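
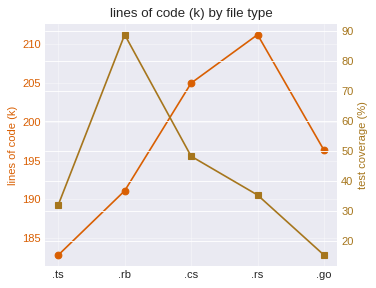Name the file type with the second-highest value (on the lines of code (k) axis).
.cs

Top 3 (on the lines of code (k) axis): .rs ≈ 210, .cs ≈ 205, .go ≈ 195.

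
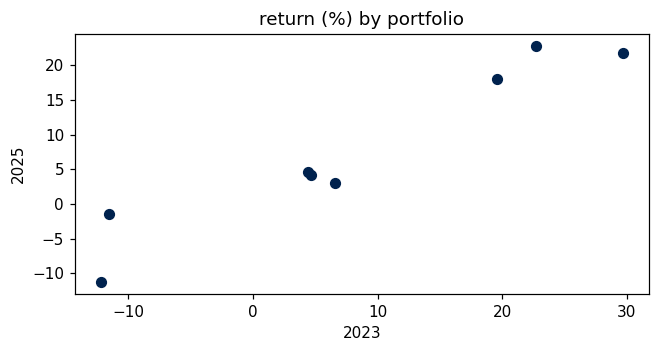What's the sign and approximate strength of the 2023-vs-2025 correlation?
positive, strong

Points are positively correlated; strong (|r| ≈ 1.0).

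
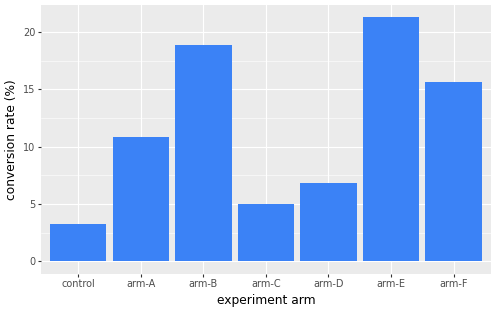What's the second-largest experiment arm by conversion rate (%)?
Top 3: arm-E ≈ 22, arm-B ≈ 18, arm-F ≈ 16.

arm-B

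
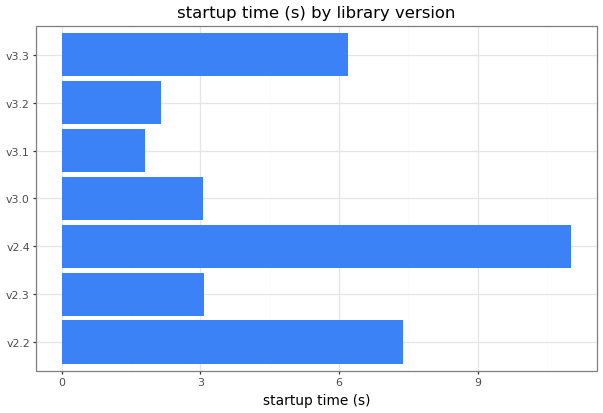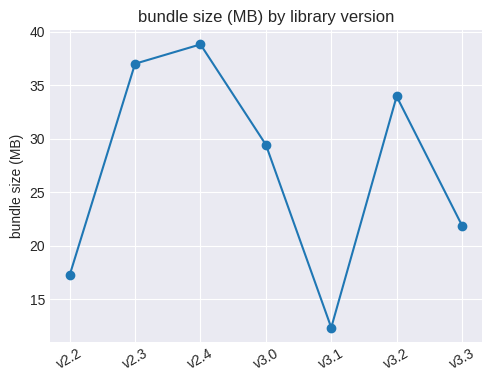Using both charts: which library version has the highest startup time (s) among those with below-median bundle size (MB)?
Chart 2 median bundle size (MB) ≈ 30; below-median library versions: v2.2, v3.1, v3.3. Among those, v2.2 has the highest startup time (s) (≈ 8).

v2.2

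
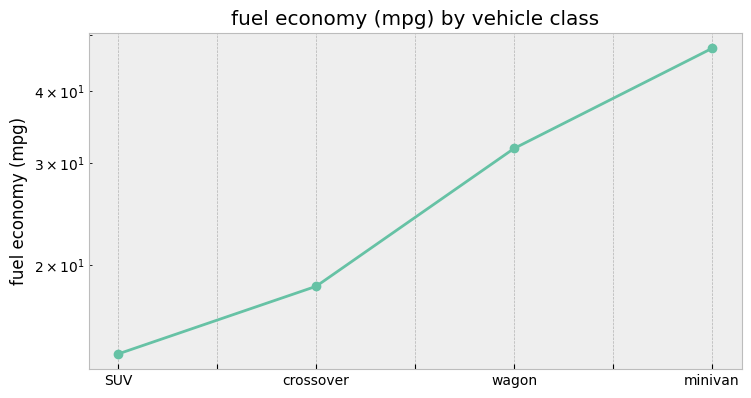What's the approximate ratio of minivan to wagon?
≈ 1.5×

minivan ≈ 45, wagon ≈ 30; 45/30 ≈ 1.5.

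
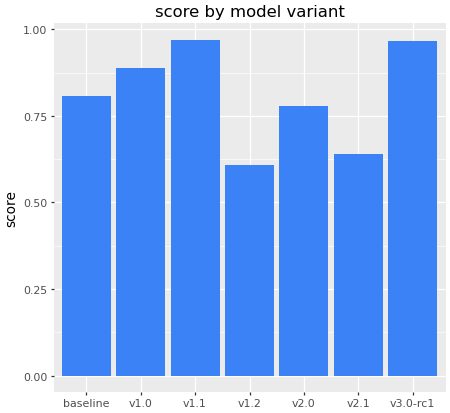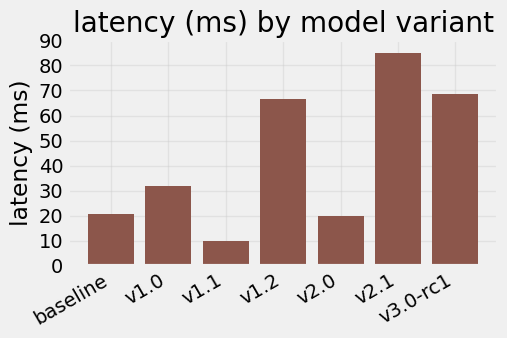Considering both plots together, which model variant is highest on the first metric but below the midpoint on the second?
Chart 2 median latency (ms) ≈ 30; below-median model variants: baseline, v1.1, v2.0. Among those, v1.1 has the highest score (≈ 1).

v1.1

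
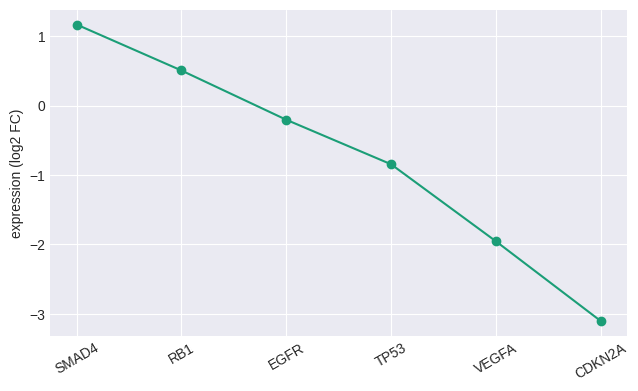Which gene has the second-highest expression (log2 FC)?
Top 3: SMAD4 ≈ 1.0, RB1 ≈ 0.5, EGFR ≈ 0.0.

RB1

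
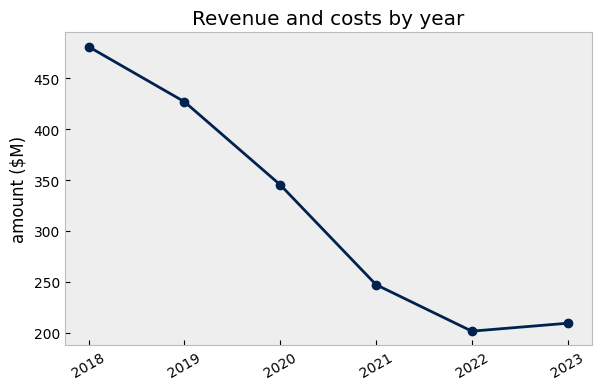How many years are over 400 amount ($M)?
Above 400: 2018, 2019.

2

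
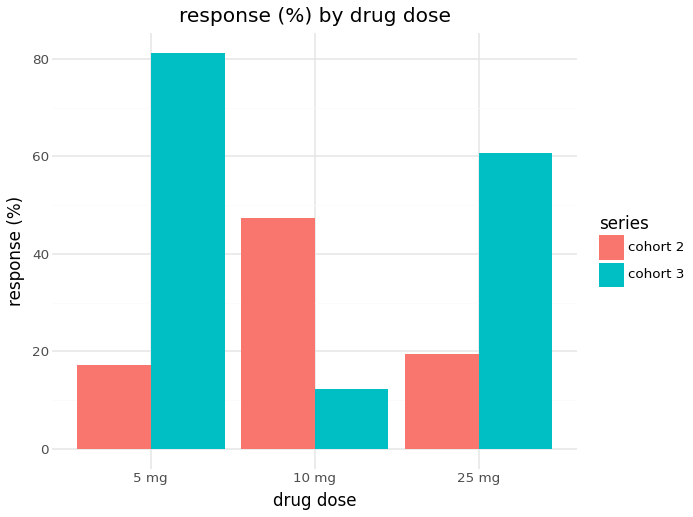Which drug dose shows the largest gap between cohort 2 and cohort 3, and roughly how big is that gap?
5 mg: cohort 2 ≈ 20, cohort 3 ≈ 80 → gap ≈ 60. Next-largest (25 mg) is only ≈ 40.

5 mg, ≈ 60 %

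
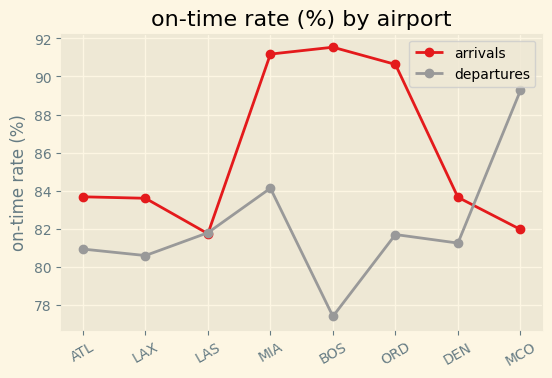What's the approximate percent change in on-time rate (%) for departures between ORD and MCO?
≈ +9.8%

ORD ≈ 82, MCO ≈ 90; (90 − 82) / 82 ≈ +9.8%.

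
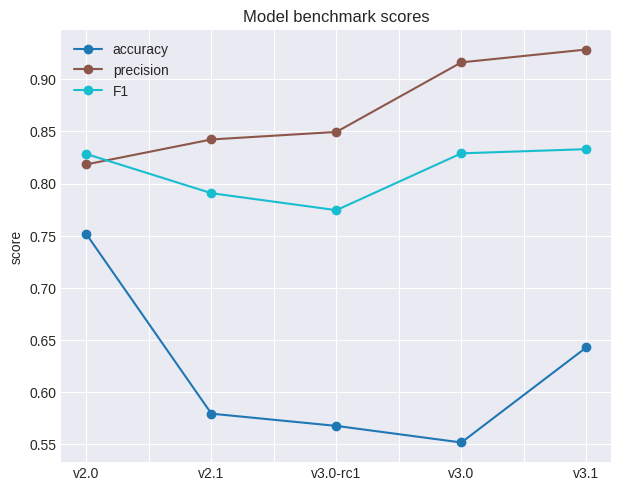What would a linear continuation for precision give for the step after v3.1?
Last three: 0.85, 0.90, 0.95 → slope ≈ 0.05/step → next ≈ 1.

≈ 1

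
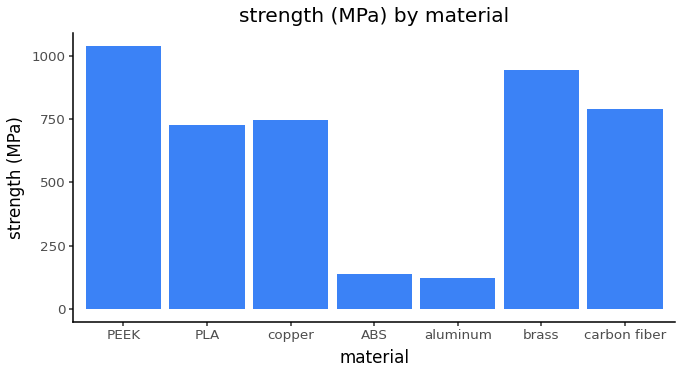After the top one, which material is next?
brass

Top 3: PEEK ≈ 1000, brass ≈ 900, carbon fiber ≈ 800.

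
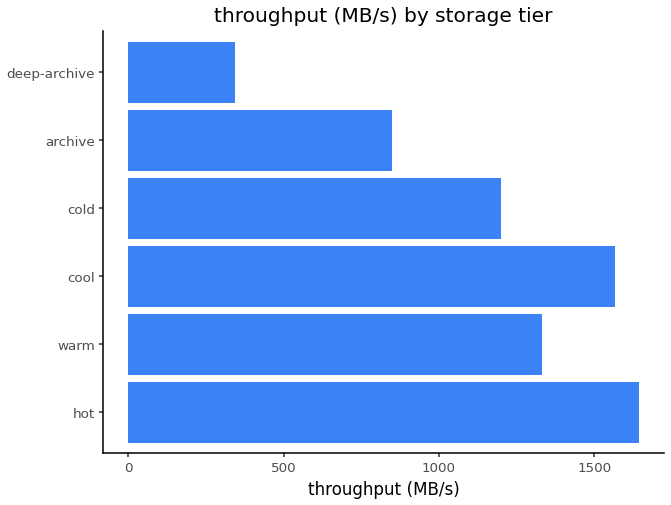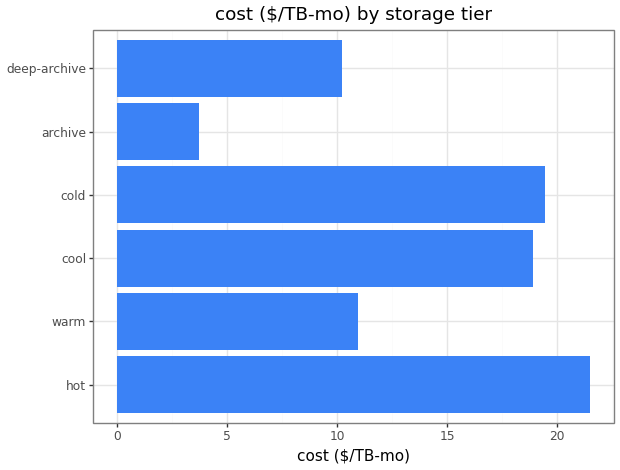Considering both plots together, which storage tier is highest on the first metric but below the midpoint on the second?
warm

Chart 2 median cost ($/TB-mo) ≈ 14; below-median storage tiers: warm, archive, deep-archive. Among those, warm has the highest throughput (MB/s) (≈ 1400).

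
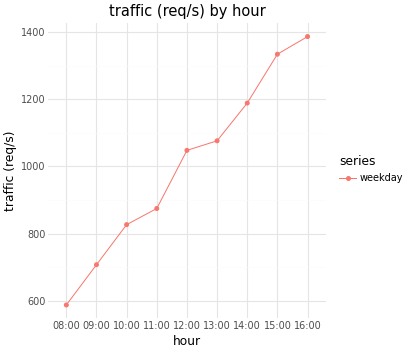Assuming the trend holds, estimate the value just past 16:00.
Last three: 1200, 1300, 1400 → slope ≈ 100/step → next ≈ 1500.

≈ 1500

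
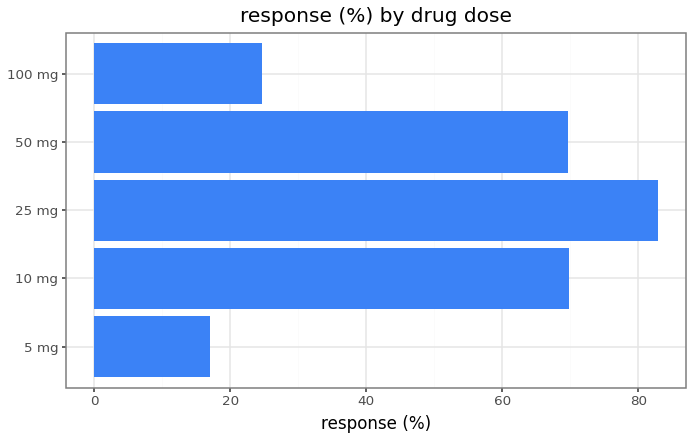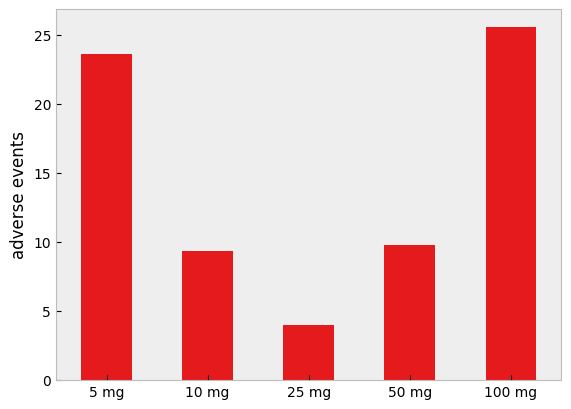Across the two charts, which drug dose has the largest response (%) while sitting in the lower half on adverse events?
25 mg

Chart 2 median adverse events ≈ 10; below-median drug doses: 10 mg, 25 mg. Among those, 25 mg has the highest response (%) (≈ 80).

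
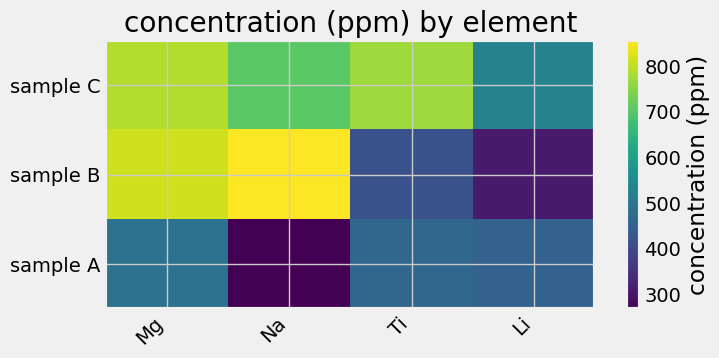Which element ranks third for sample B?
Top 4 for sample B: Na ≈ 850, Mg ≈ 800, Ti ≈ 400, Li ≈ 300.

Ti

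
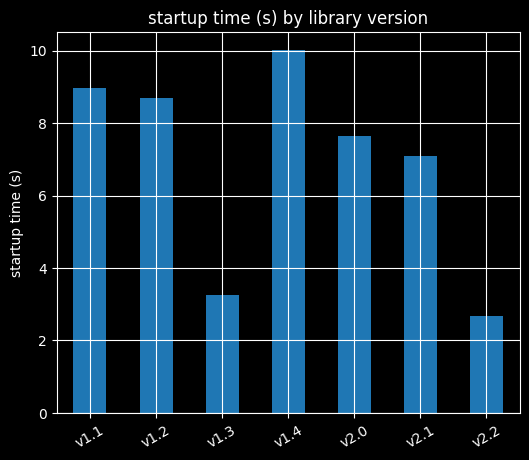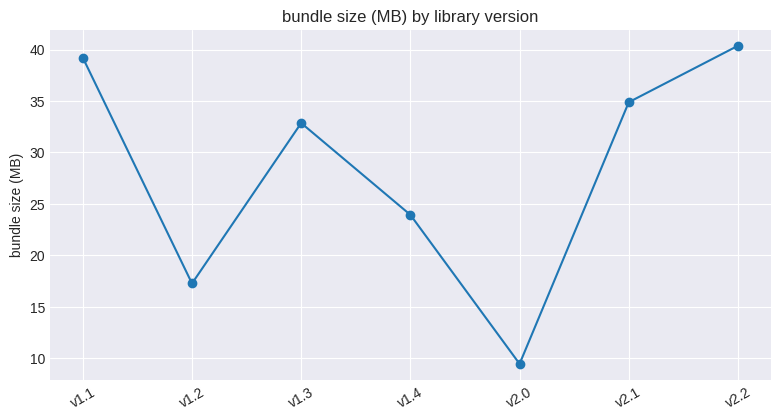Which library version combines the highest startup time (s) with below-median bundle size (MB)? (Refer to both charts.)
Chart 2 median bundle size (MB) ≈ 35; below-median library versions: v1.2, v1.4, v2.0. Among those, v1.4 has the highest startup time (s) (≈ 10).

v1.4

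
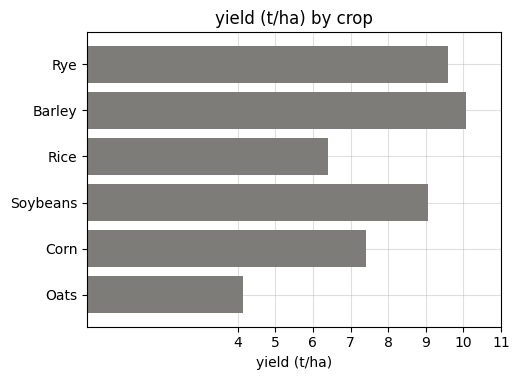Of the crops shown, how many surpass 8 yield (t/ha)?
3

Above 8: Rye, Barley, Soybeans.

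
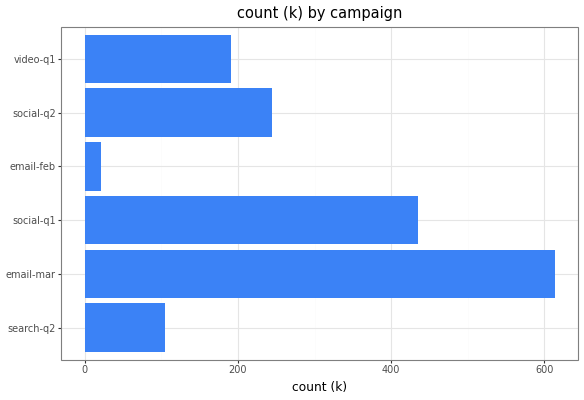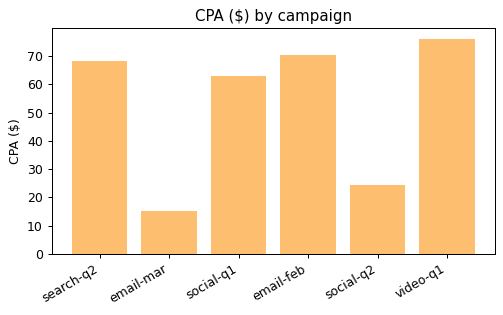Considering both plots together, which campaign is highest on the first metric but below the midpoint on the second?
email-mar

Chart 2 median CPA ($) ≈ 70; below-median campaigns: email-mar, social-q1, social-q2. Among those, email-mar has the highest count (k) (≈ 600).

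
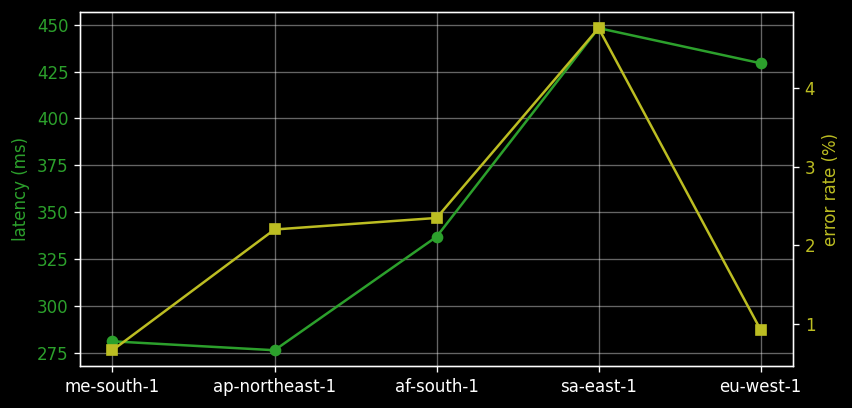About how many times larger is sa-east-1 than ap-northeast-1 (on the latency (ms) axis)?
≈ 1.57×

sa-east-1 ≈ 440, ap-northeast-1 ≈ 280; 440/280 ≈ 1.57.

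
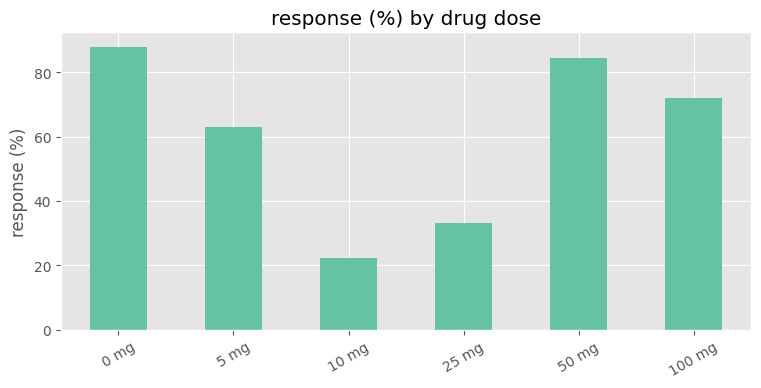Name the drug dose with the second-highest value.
50 mg

Top 3: 0 mg ≈ 90, 50 mg ≈ 80, 100 mg ≈ 70.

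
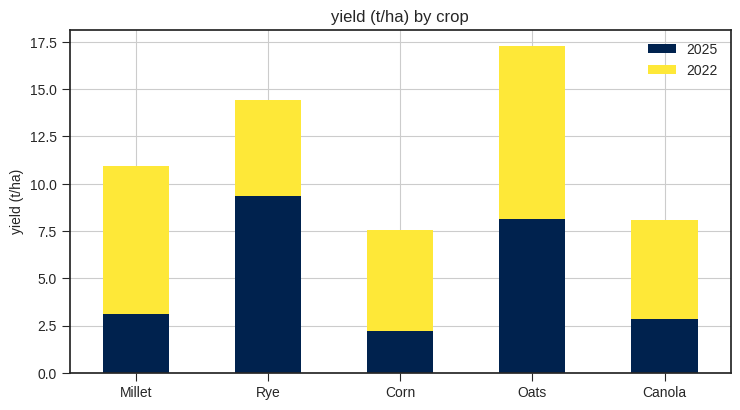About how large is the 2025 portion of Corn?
≈ 2

2025 top ≈ 2, bottom ≈ 0; segment ≈ 2.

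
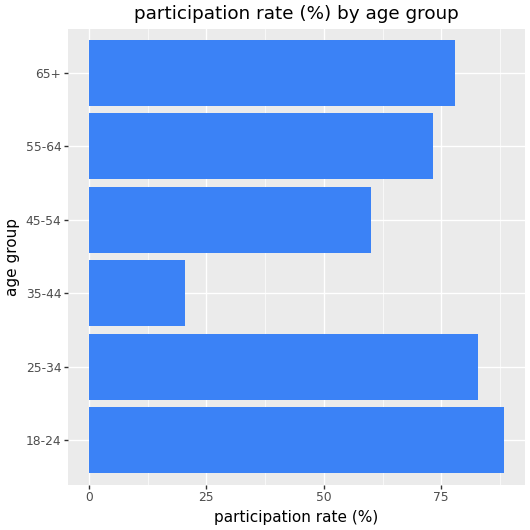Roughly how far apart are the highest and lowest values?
Max 18-24 ≈ 90, min 35-44 ≈ 20; range ≈ 70.

≈ 70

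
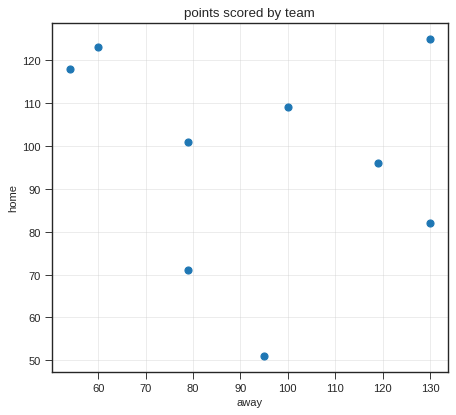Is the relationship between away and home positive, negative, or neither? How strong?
Points are roughly uncorrelated; weak (|r| ≈ 0.2).

no clear correlation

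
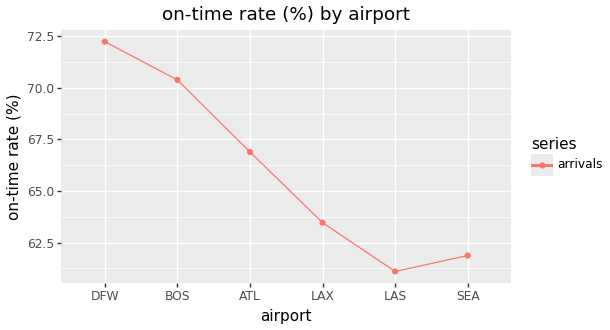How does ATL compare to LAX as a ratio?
ATL ≈ 67, LAX ≈ 63; 67/63 ≈ 1.06.

≈ 1.06×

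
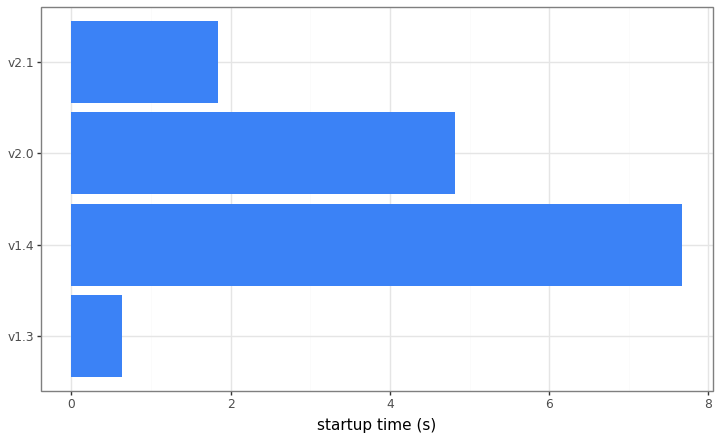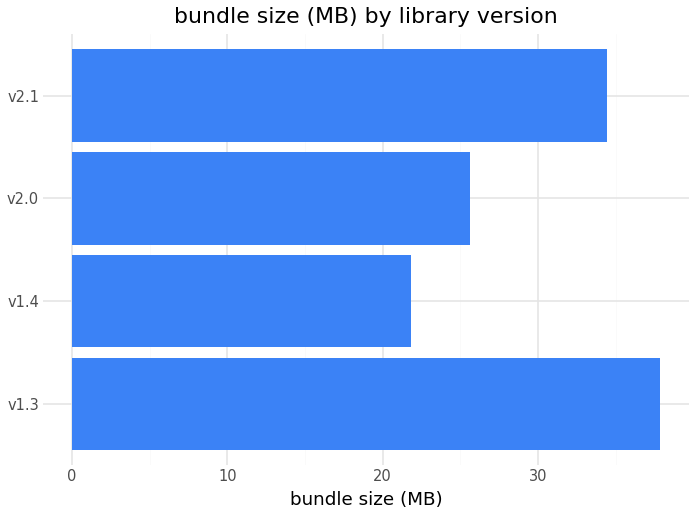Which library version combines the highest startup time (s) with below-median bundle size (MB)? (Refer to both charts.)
v1.4

Chart 2 median bundle size (MB) ≈ 30; below-median library versions: v1.4, v2.0. Among those, v1.4 has the highest startup time (s) (≈ 8).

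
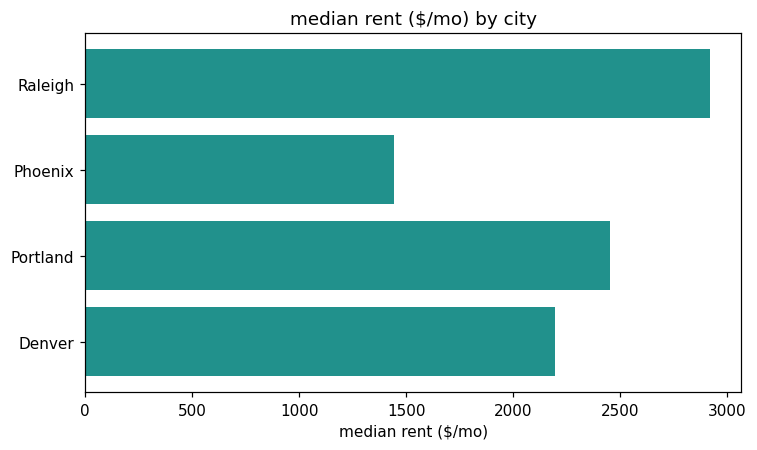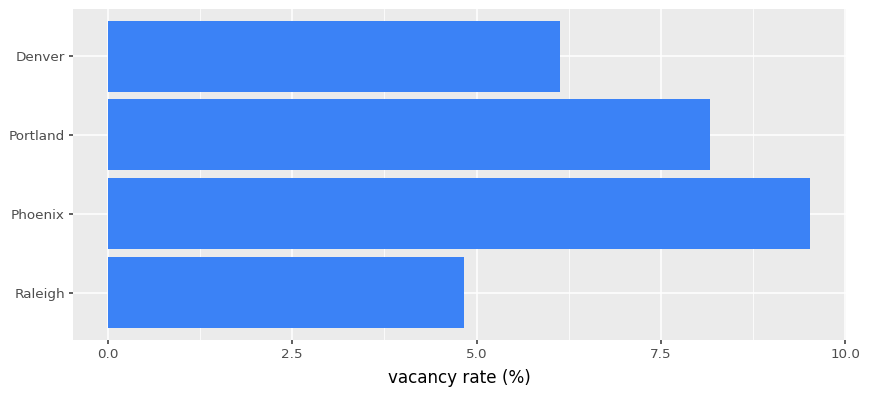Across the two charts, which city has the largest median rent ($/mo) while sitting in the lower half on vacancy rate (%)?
Raleigh

Chart 2 median vacancy rate (%) ≈ 7; below-median cities: Raleigh, Denver. Among those, Raleigh has the highest median rent ($/mo) (≈ 3000).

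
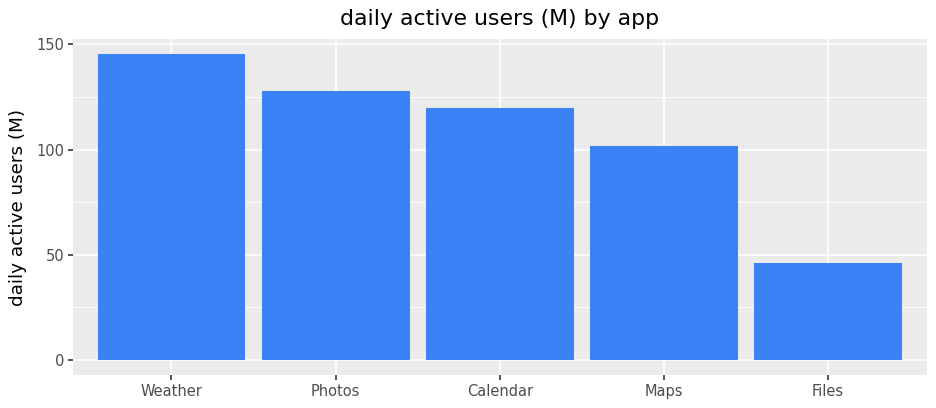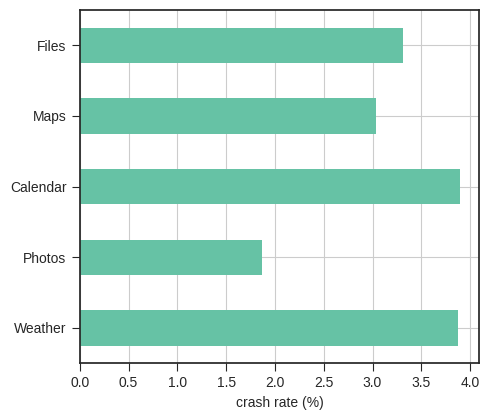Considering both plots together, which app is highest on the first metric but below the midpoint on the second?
Photos

Chart 2 median crash rate (%) ≈ 3.5; below-median apps: Photos, Maps. Among those, Photos has the highest daily active users (M) (≈ 120).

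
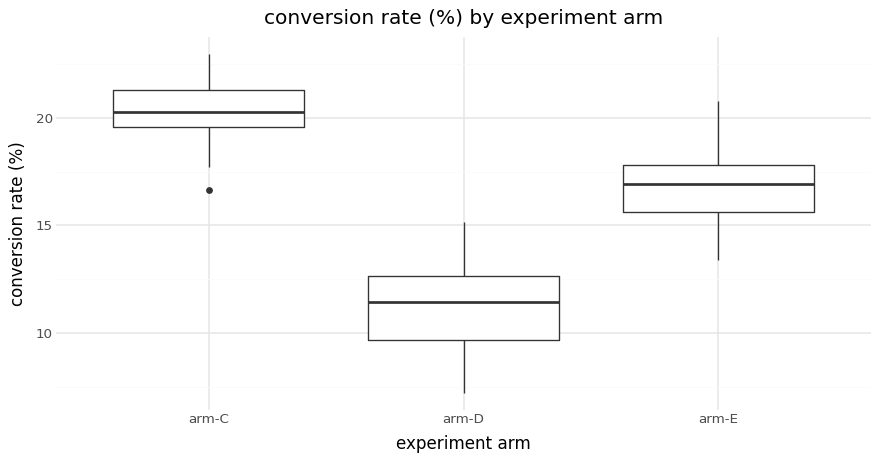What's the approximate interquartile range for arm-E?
≈ 2

Q3 ≈ 18, Q1 ≈ 16; IQR ≈ 2.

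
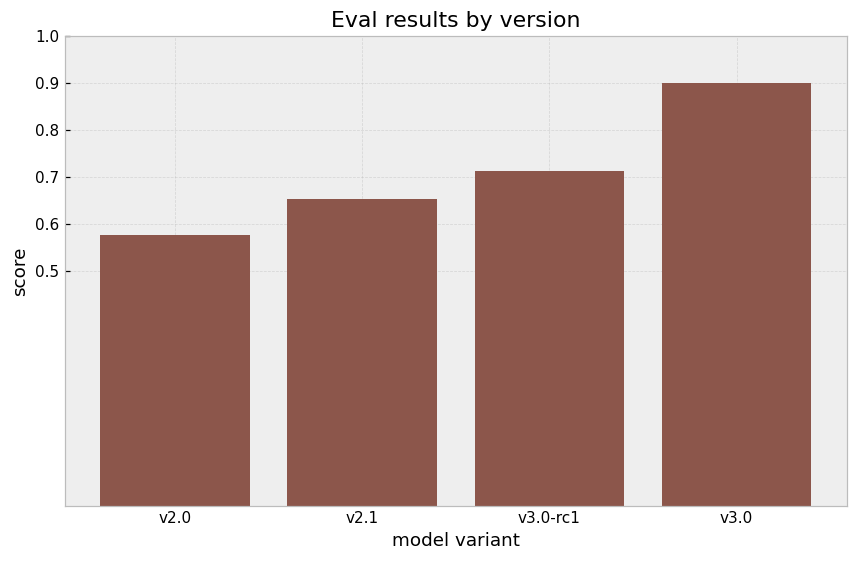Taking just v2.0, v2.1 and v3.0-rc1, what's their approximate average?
≈ 0.67

(0.6 + 0.7 + 0.7) / 3 ≈ 0.67.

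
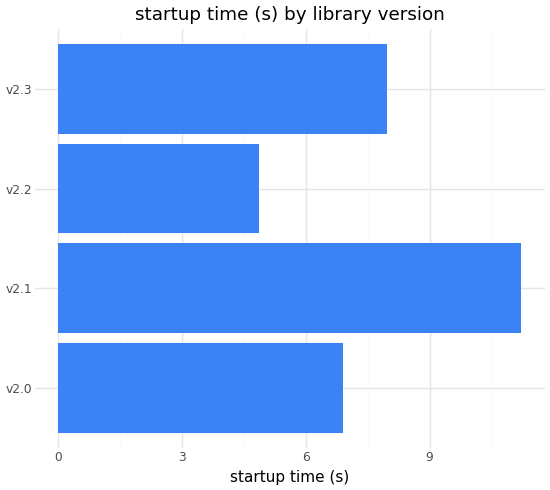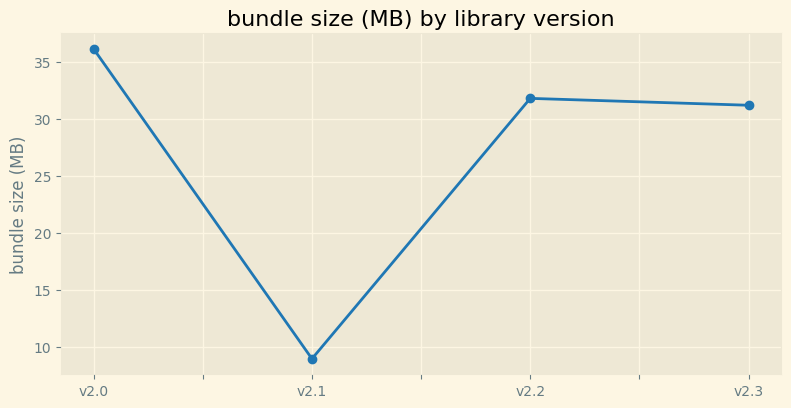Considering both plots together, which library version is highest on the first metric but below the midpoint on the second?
v2.1

Chart 2 median bundle size (MB) ≈ 30; below-median library versions: v2.1, v2.3. Among those, v2.1 has the highest startup time (s) (≈ 12).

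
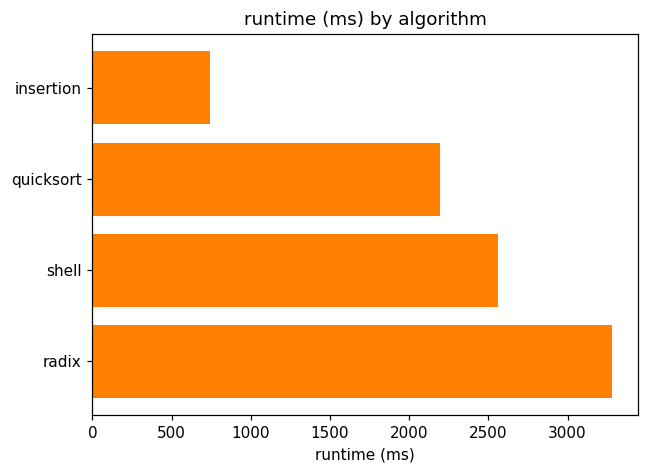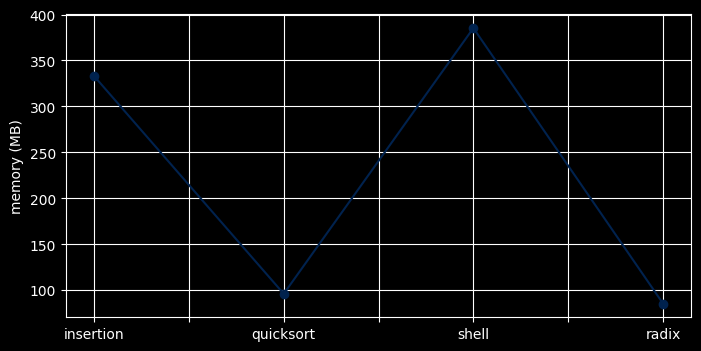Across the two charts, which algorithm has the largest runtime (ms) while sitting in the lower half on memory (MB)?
Chart 2 median memory (MB) ≈ 200; below-median algorithms: quicksort, radix. Among those, radix has the highest runtime (ms) (≈ 3500).

radix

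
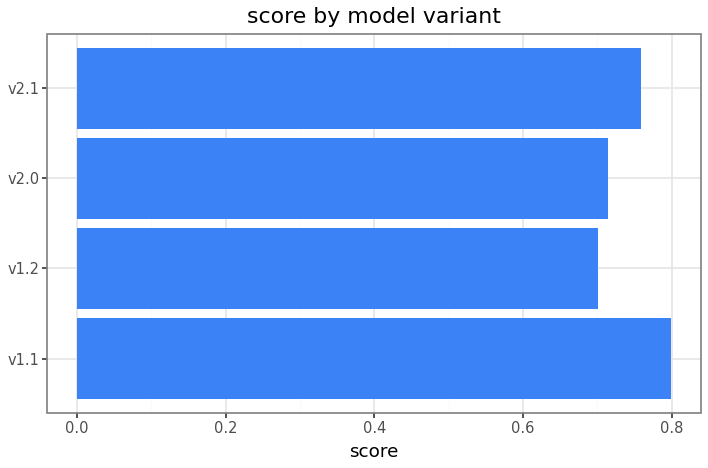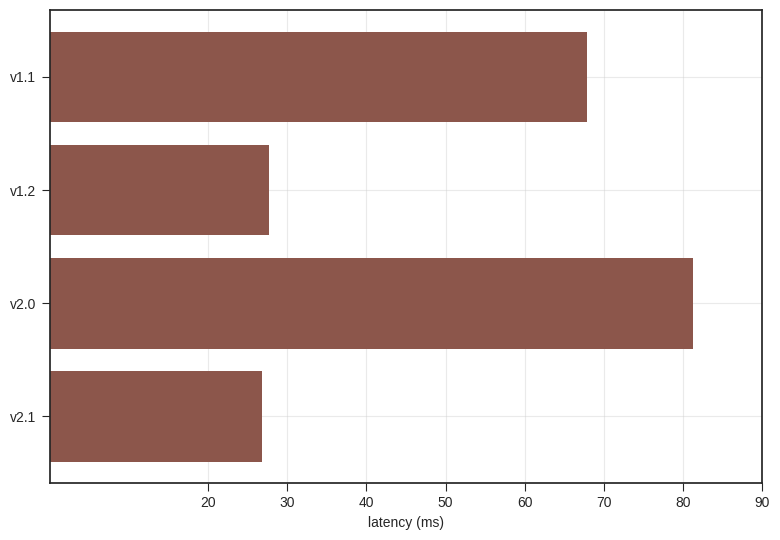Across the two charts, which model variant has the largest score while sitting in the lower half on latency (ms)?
v2.1

Chart 2 median latency (ms) ≈ 50; below-median model variants: v1.2, v2.1. Among those, v2.1 has the highest score (≈ 0.8).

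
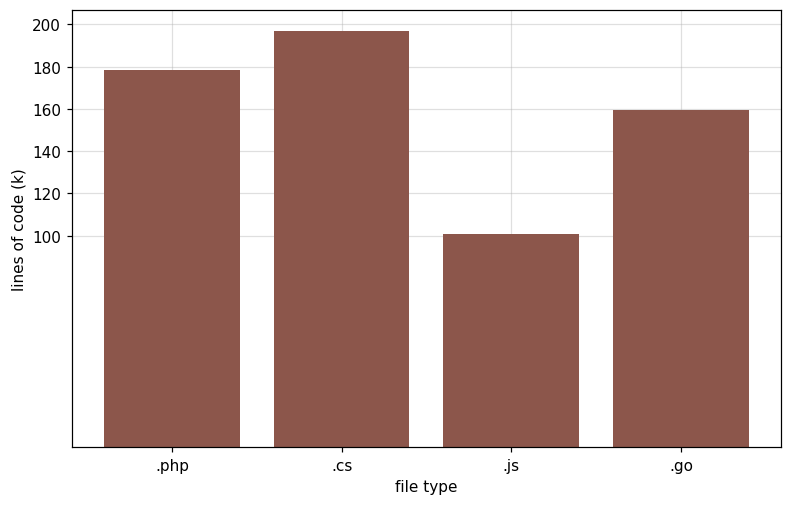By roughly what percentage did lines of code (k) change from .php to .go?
≈ -11.1%

.php ≈ 180, .go ≈ 160; (160 − 180) / 180 ≈ -11.1%.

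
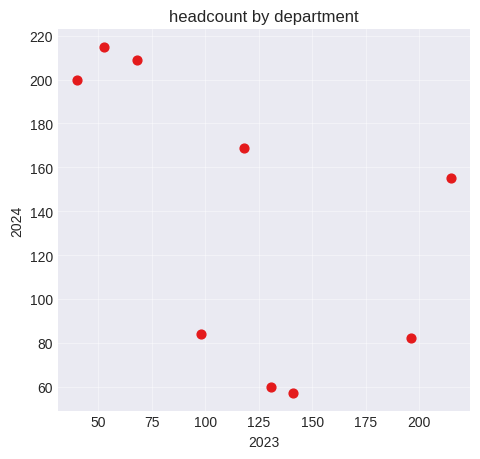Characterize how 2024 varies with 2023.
negative, moderate

Points are negatively correlated; moderate (|r| ≈ 0.6).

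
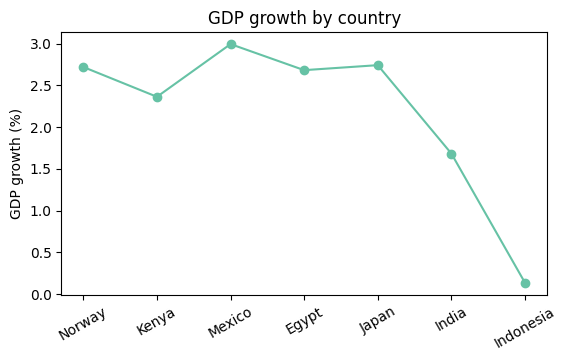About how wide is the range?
≈ 3.0

Max Mexico ≈ 3.0, min Indonesia ≈ 0.0; range ≈ 3.0.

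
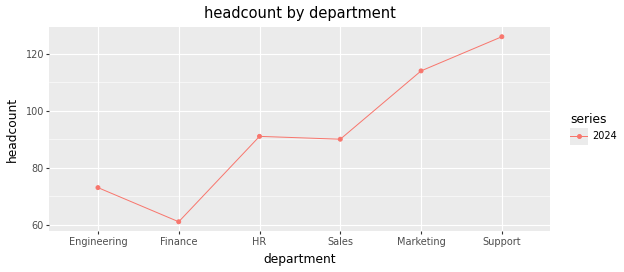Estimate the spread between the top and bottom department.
≈ 70

Max Support ≈ 130, min Finance ≈ 60; range ≈ 70.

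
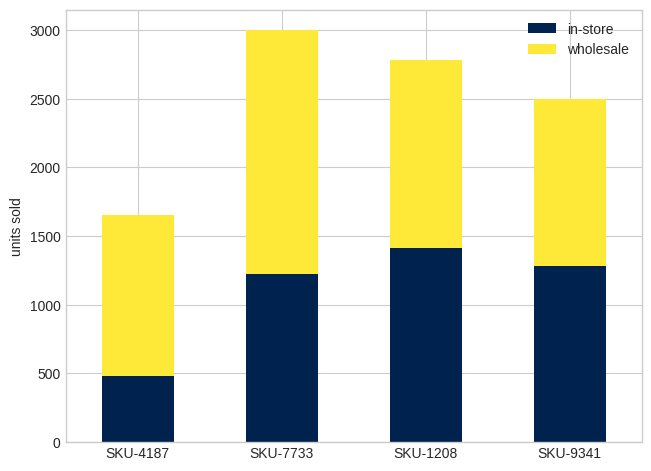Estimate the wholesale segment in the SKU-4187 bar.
≈ 1000

wholesale top ≈ 1500, bottom ≈ 500; segment ≈ 1000.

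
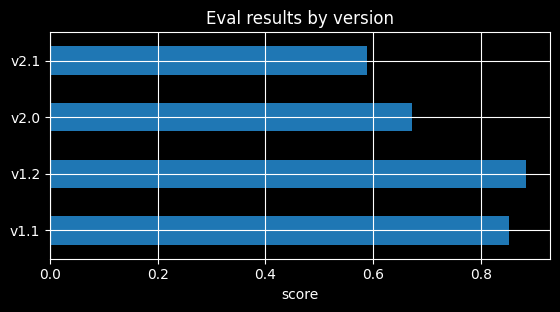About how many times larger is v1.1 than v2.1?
≈ 1.5×

v1.1 ≈ 0.9, v2.1 ≈ 0.6; 0.9/0.6 ≈ 1.5.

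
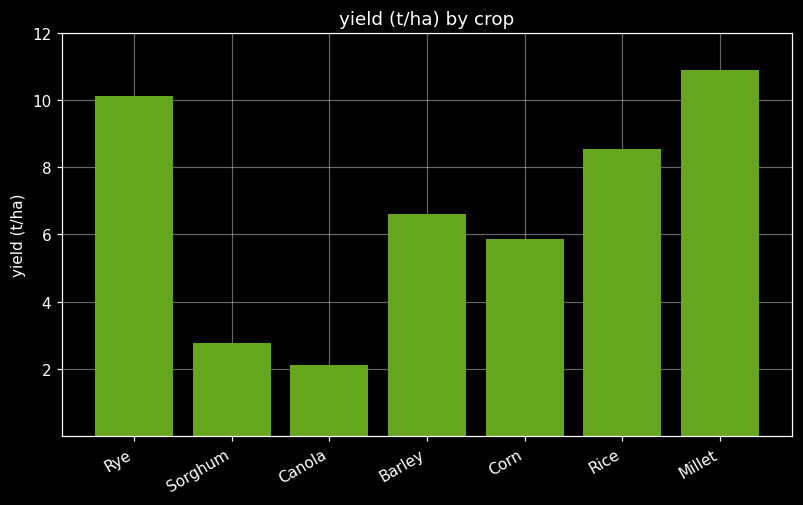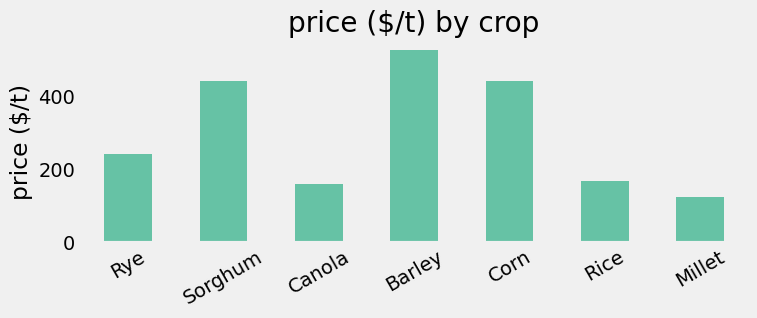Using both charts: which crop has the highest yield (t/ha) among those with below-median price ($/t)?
Millet

Chart 2 median price ($/t) ≈ 250; below-median crops: Canola, Rice, Millet. Among those, Millet has the highest yield (t/ha) (≈ 10).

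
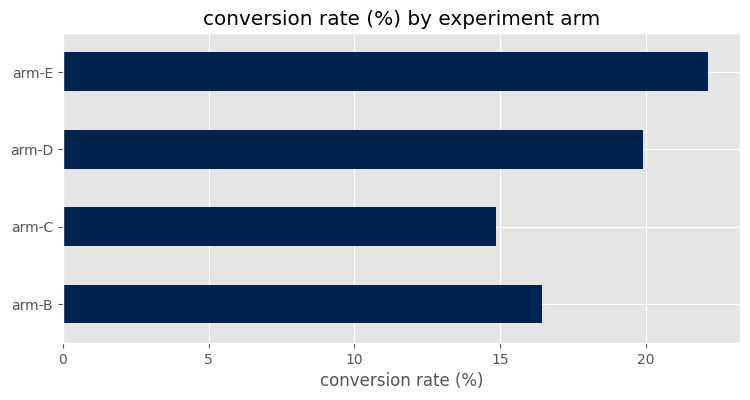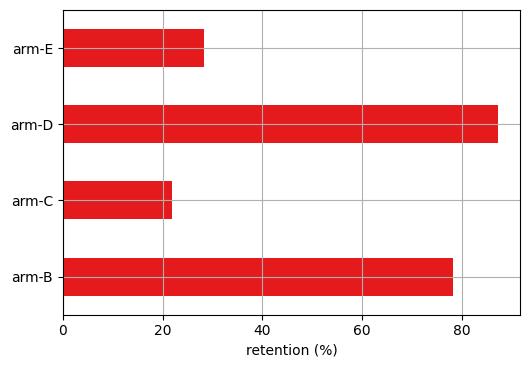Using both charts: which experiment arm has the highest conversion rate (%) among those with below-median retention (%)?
Chart 2 median retention (%) ≈ 50; below-median experiment arms: arm-C, arm-E. Among those, arm-E has the highest conversion rate (%) (≈ 20).

arm-E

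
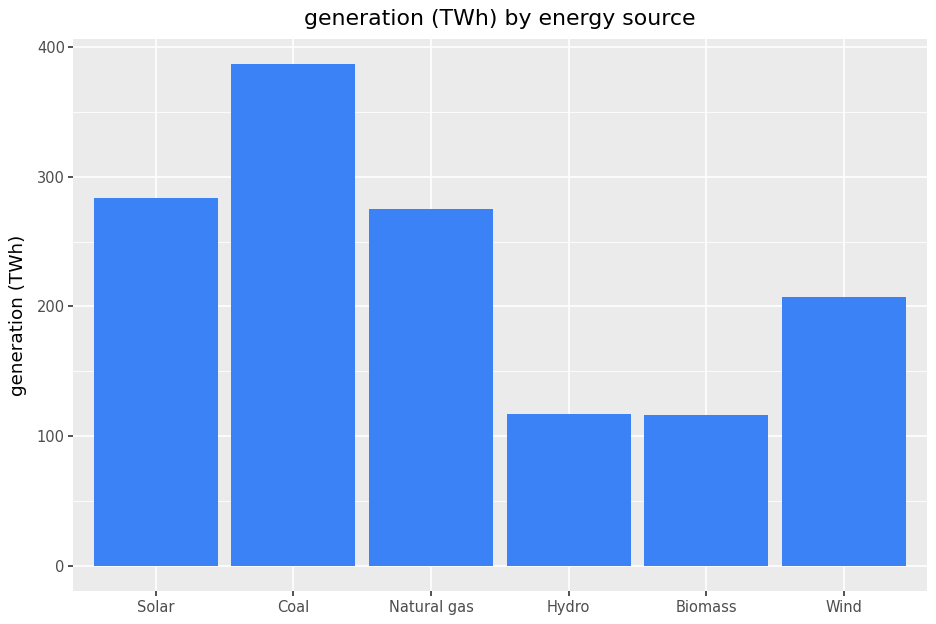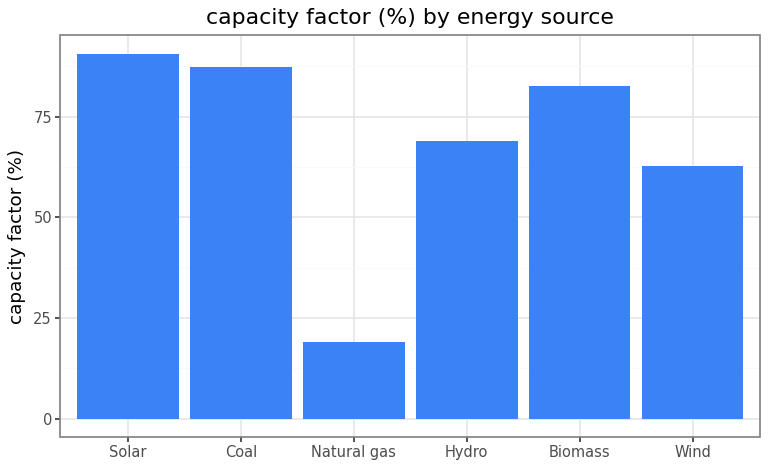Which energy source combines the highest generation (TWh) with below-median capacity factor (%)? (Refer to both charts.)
Chart 2 median capacity factor (%) ≈ 80; below-median energy sources: Natural gas, Hydro, Wind. Among those, Natural gas has the highest generation (TWh) (≈ 300).

Natural gas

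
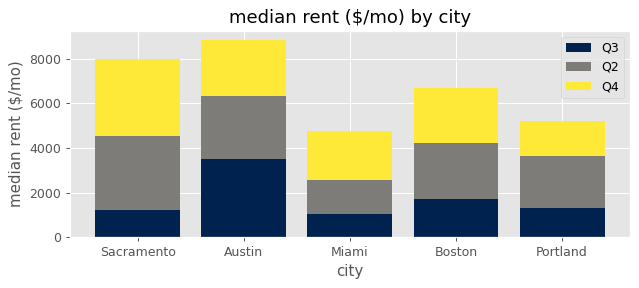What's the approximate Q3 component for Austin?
≈ 3000

Q3 top ≈ 3000, bottom ≈ 0; segment ≈ 3000.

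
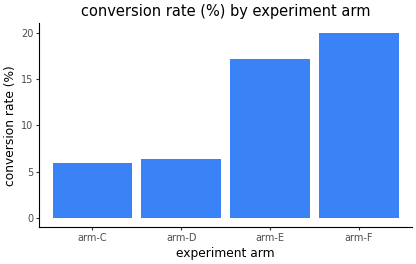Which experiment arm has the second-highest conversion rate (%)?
arm-E

Top 3: arm-F ≈ 20, arm-E ≈ 18, arm-D ≈ 6.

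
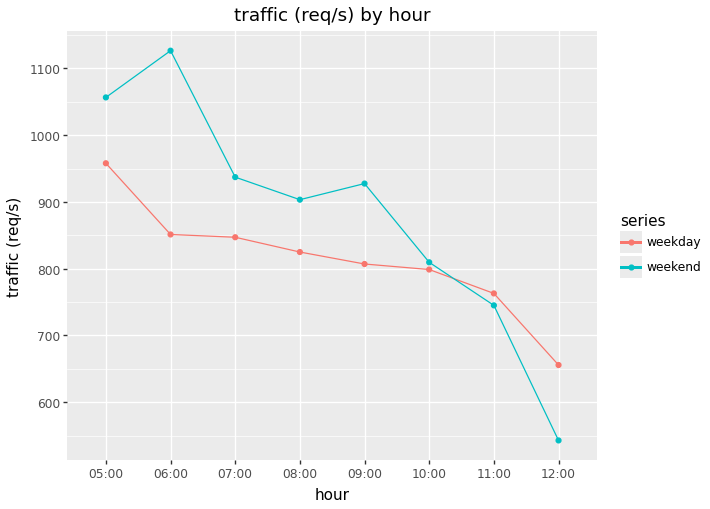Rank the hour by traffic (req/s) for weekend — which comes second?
Top 3 for weekend: 06:00 ≈ 1150, 05:00 ≈ 1050, 07:00 ≈ 950.

05:00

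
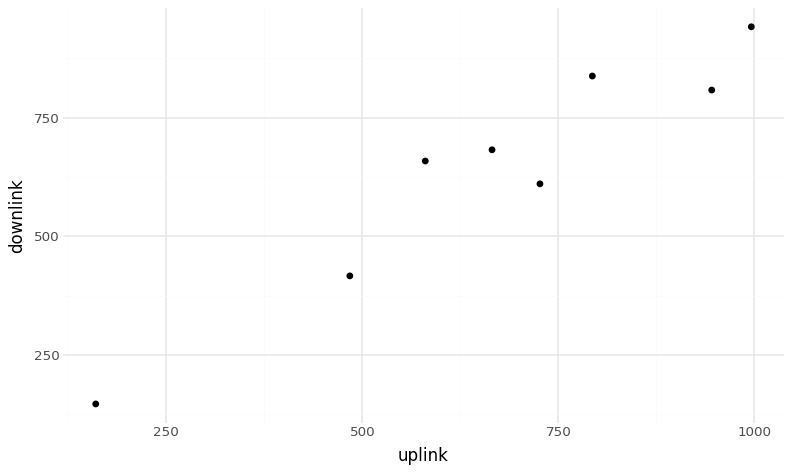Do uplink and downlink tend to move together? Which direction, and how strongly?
Points are positively correlated; strong (|r| ≈ 1.0).

positive, strong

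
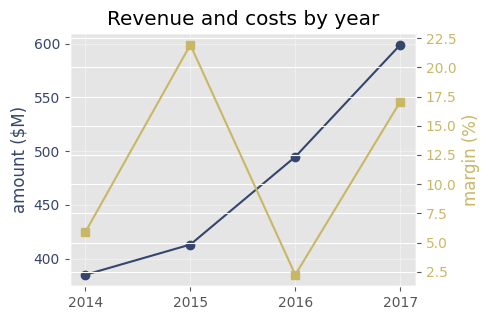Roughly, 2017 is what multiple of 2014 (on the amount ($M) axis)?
≈ 1.58×

2017 ≈ 600, 2014 ≈ 380; 600/380 ≈ 1.58.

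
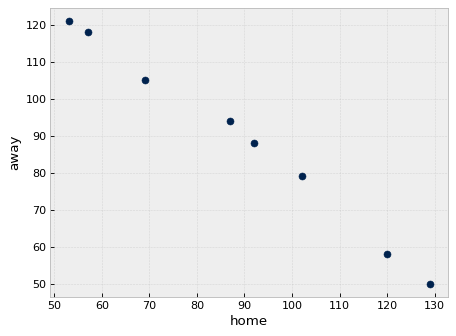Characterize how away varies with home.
negative, strong

Points are negatively correlated; strong (|r| ≈ 1.0).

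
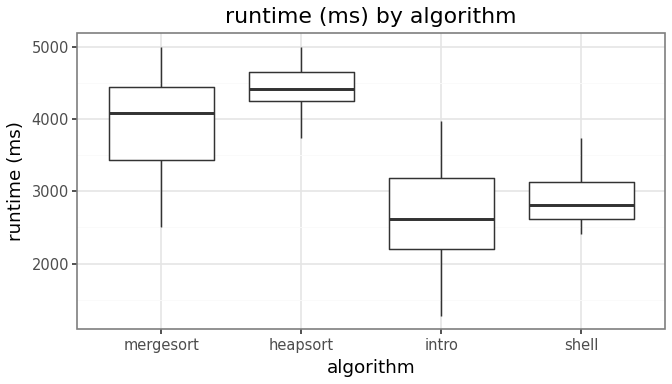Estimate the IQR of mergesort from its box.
Q3 ≈ 4400, Q1 ≈ 3400; IQR ≈ 1000.

≈ 1000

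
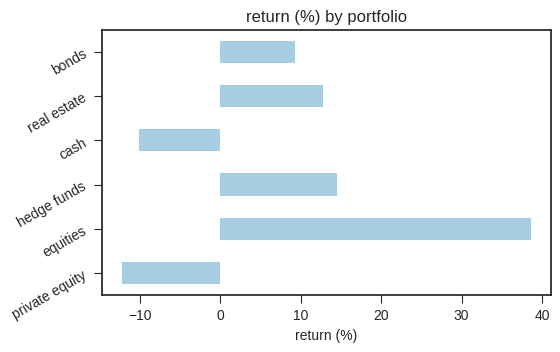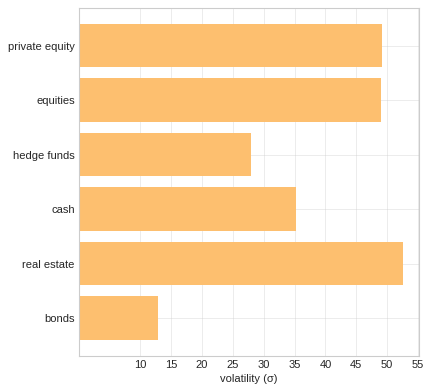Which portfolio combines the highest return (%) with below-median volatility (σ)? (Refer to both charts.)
Chart 2 median volatility (σ) ≈ 40; below-median portfolios: hedge funds, cash, bonds. Among those, hedge funds has the highest return (%) (≈ 15).

hedge funds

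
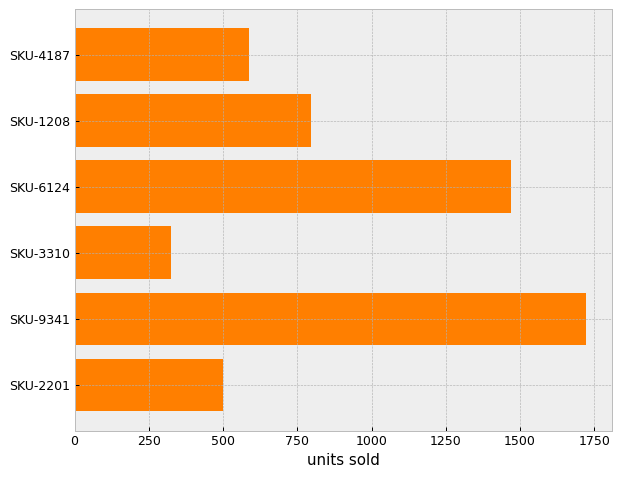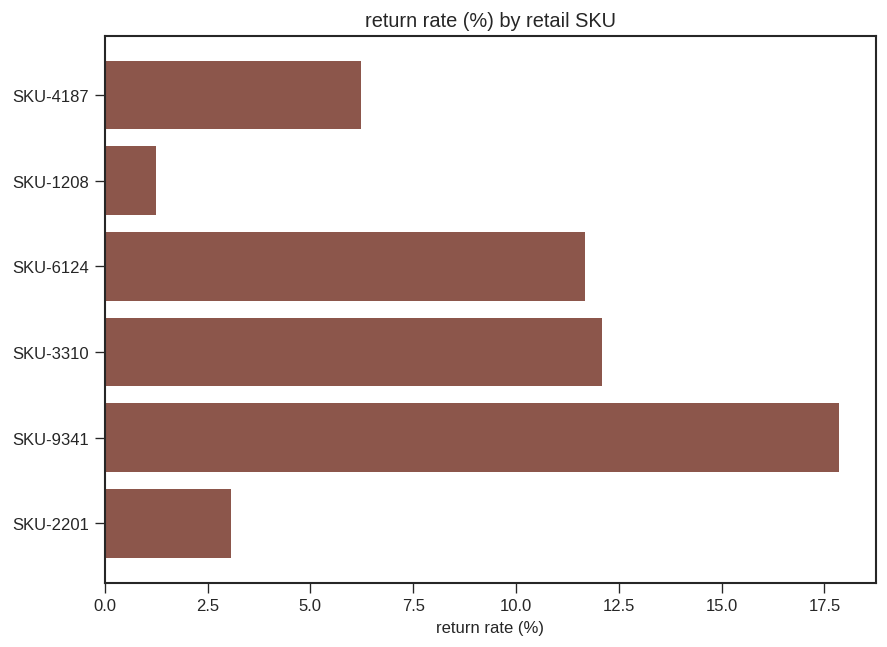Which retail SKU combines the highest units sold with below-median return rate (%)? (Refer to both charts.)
SKU-1208

Chart 2 median return rate (%) ≈ 8; below-median retail SKUs: SKU-4187, SKU-1208, SKU-2201. Among those, SKU-1208 has the highest units sold (≈ 800).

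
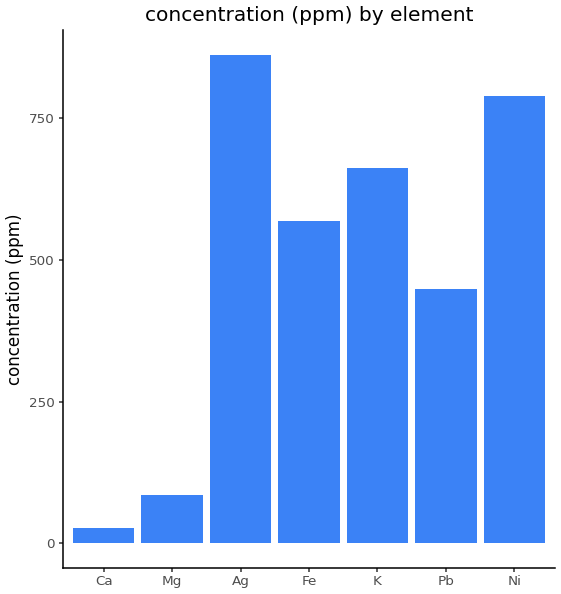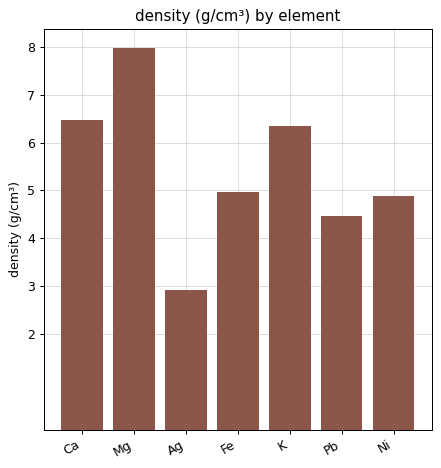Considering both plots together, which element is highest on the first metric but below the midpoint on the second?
Chart 2 median density (g/cm³) ≈ 5; below-median elements: Ag, Pb, Ni. Among those, Ag has the highest concentration (ppm) (≈ 900).

Ag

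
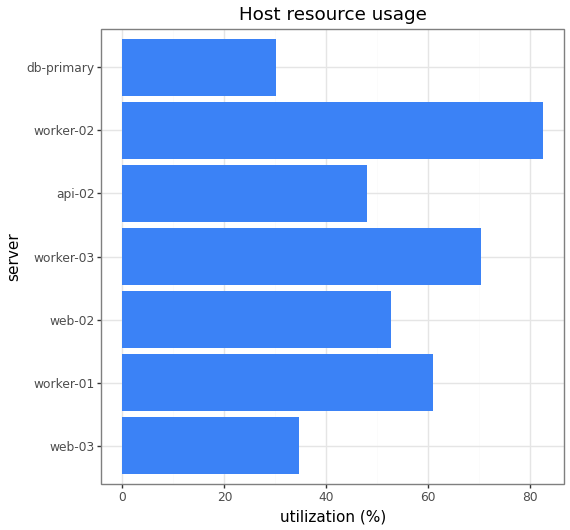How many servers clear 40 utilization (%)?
5

Above 40: worker-01, web-02, worker-03, api-02, worker-02.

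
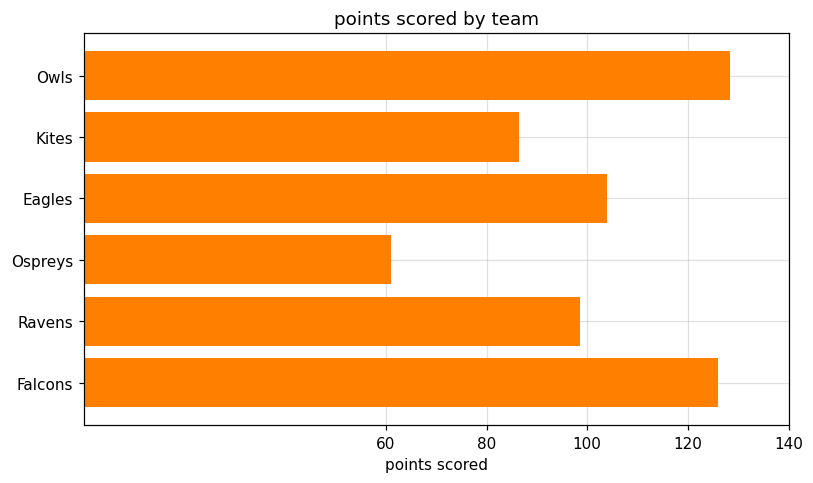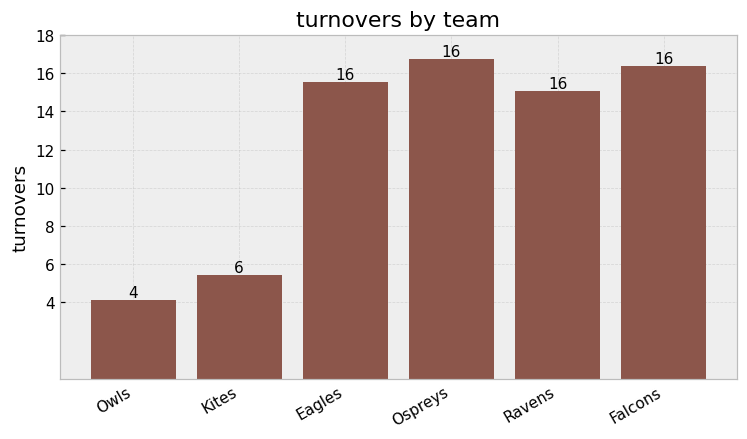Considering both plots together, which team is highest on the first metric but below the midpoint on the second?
Chart 2 median turnovers ≈ 16; below-median teams: Owls, Kites, Ravens. Among those, Owls has the highest points scored (≈ 120).

Owls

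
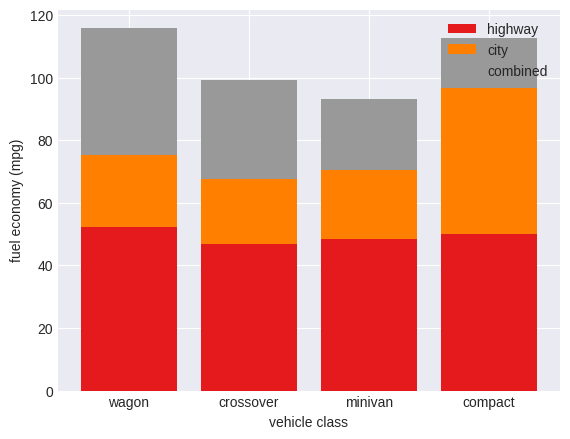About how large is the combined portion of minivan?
≈ 20

combined top ≈ 90, bottom ≈ 70; segment ≈ 20.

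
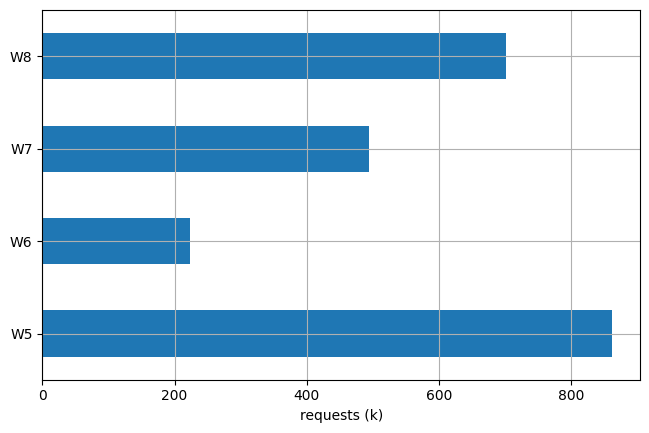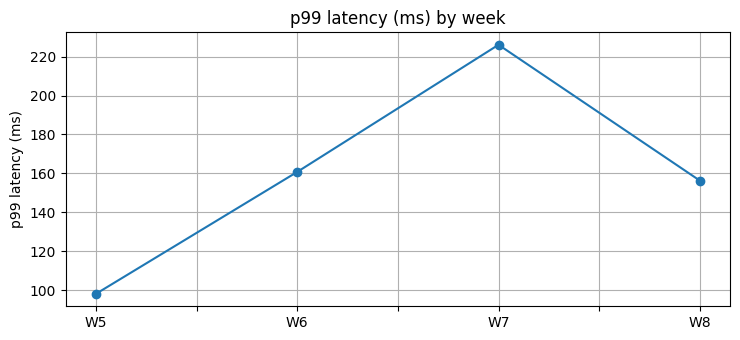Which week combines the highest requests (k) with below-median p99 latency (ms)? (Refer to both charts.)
W5

Chart 2 median p99 latency (ms) ≈ 150; below-median weeks: W5, W8. Among those, W5 has the highest requests (k) (≈ 900).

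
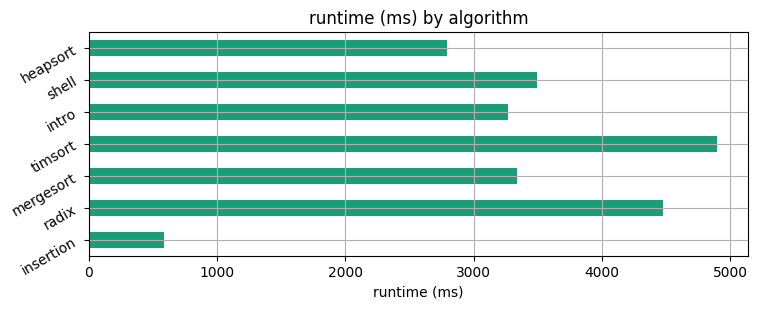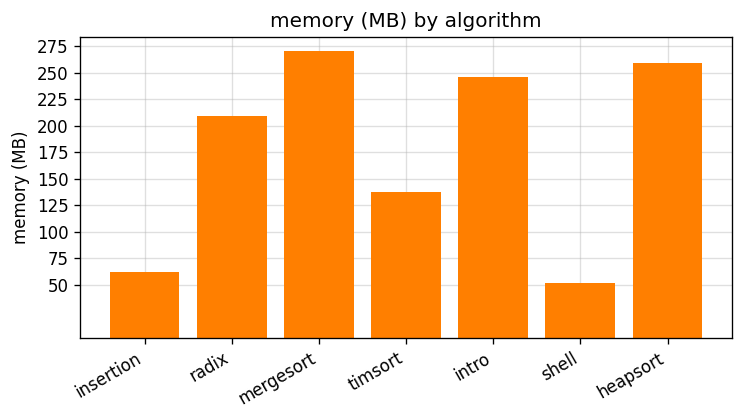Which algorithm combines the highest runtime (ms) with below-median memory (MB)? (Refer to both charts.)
Chart 2 median memory (MB) ≈ 200; below-median algorithms: insertion, timsort, shell. Among those, timsort has the highest runtime (ms) (≈ 5000).

timsort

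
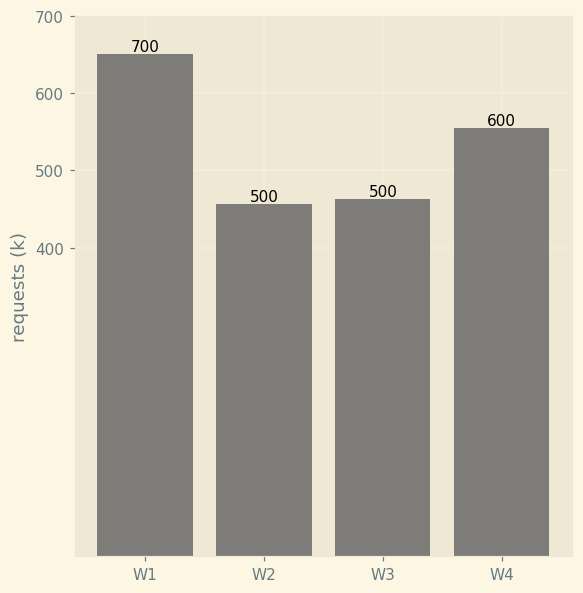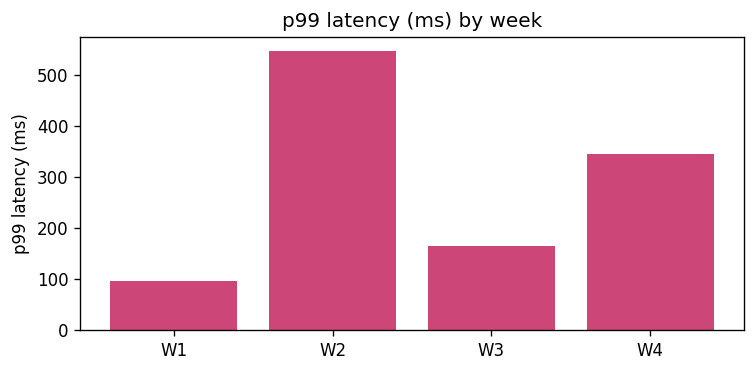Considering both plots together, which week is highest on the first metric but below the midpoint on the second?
W1

Chart 2 median p99 latency (ms) ≈ 300; below-median weeks: W1, W3. Among those, W1 has the highest requests (k) (≈ 700).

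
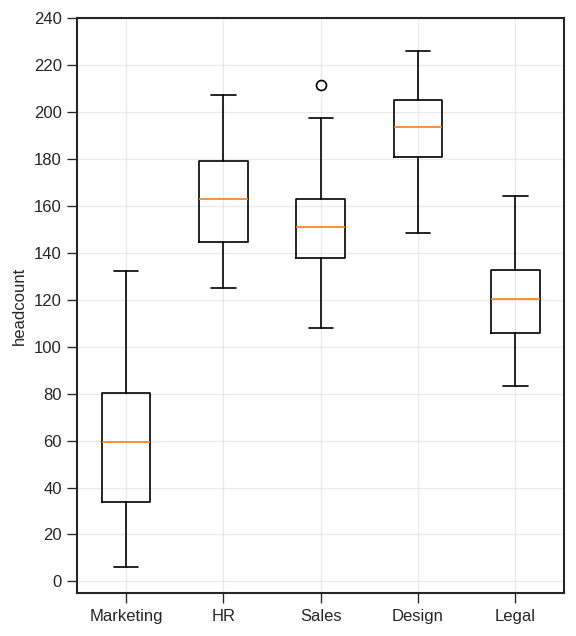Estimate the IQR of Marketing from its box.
Q3 ≈ 80, Q1 ≈ 40; IQR ≈ 40.

≈ 40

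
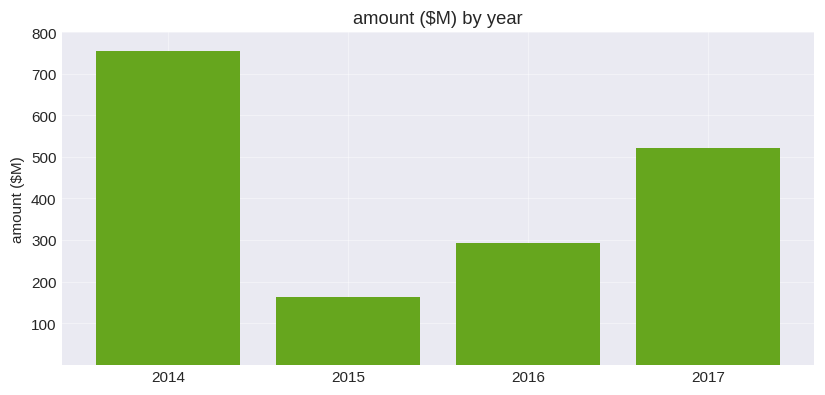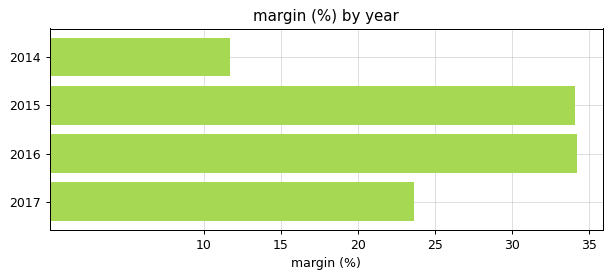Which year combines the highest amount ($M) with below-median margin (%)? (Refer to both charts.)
Chart 2 median margin (%) ≈ 30; below-median years: 2014, 2017. Among those, 2014 has the highest amount ($M) (≈ 800).

2014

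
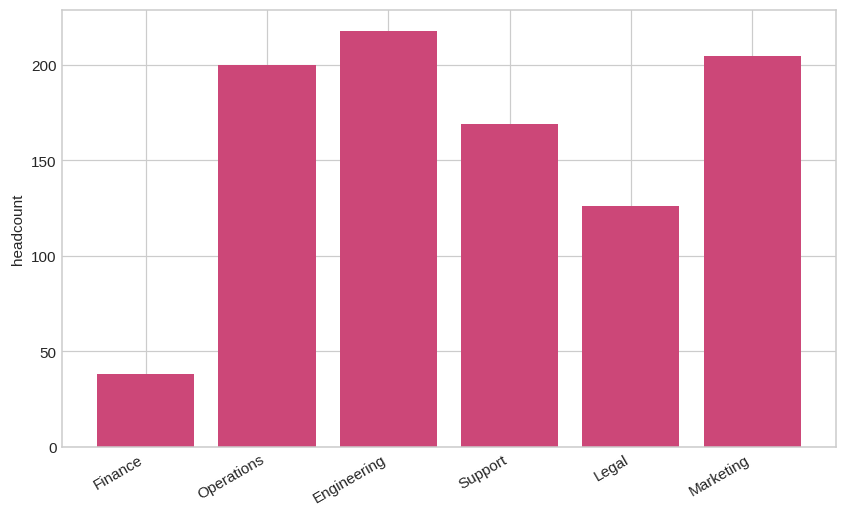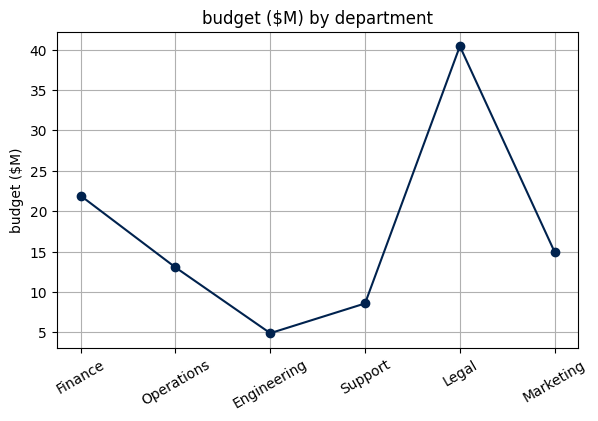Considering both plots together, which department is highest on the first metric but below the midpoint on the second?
Engineering

Chart 2 median budget ($M) ≈ 15; below-median departments: Operations, Engineering, Support. Among those, Engineering has the highest headcount (≈ 220).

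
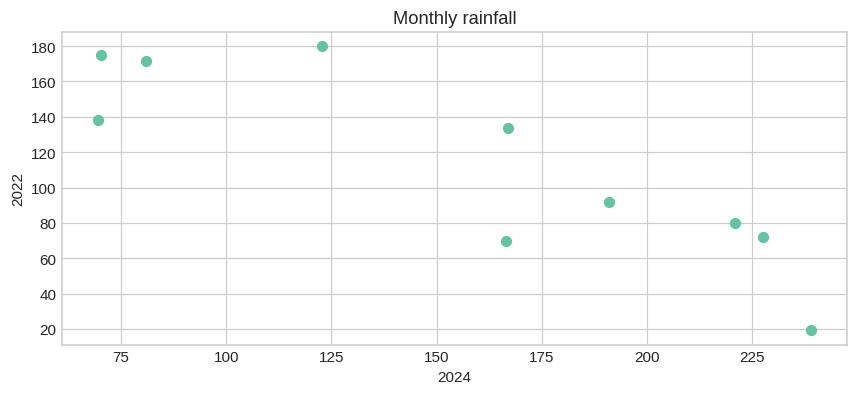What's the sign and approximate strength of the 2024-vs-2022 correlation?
negative, strong

Points are negatively correlated; strong (|r| ≈ 0.9).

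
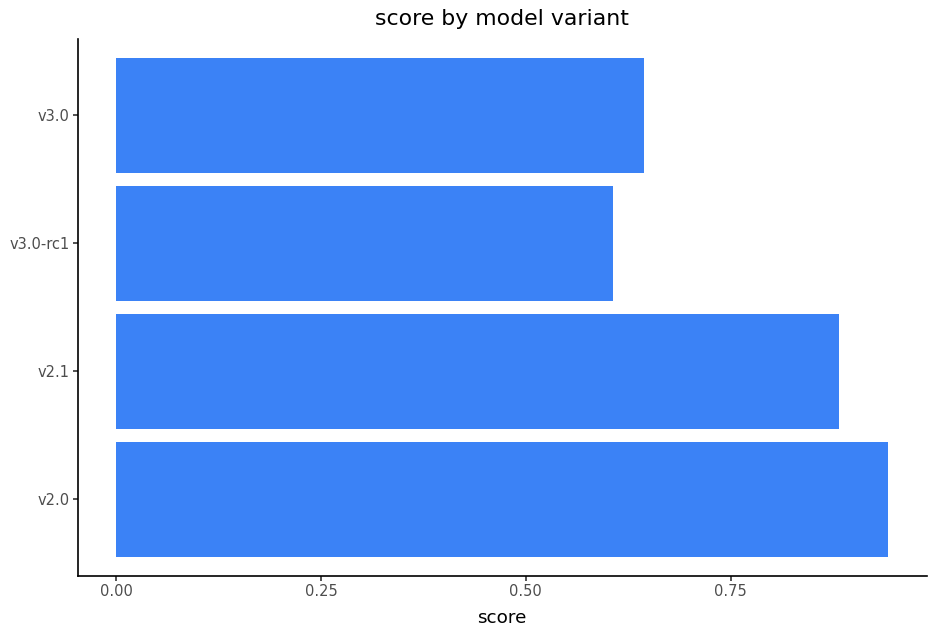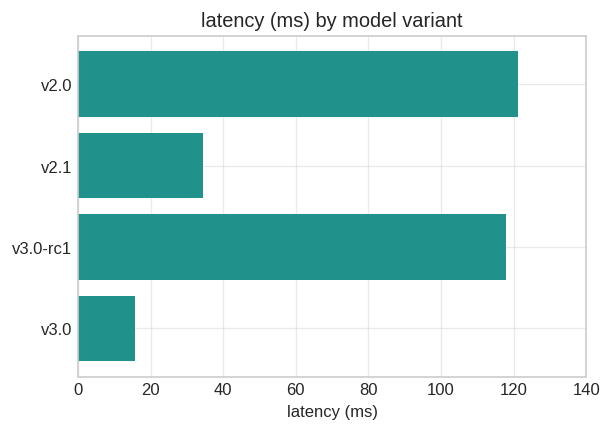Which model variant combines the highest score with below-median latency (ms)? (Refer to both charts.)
Chart 2 median latency (ms) ≈ 80; below-median model variants: v2.1, v3.0. Among those, v2.1 has the highest score (≈ 0.9).

v2.1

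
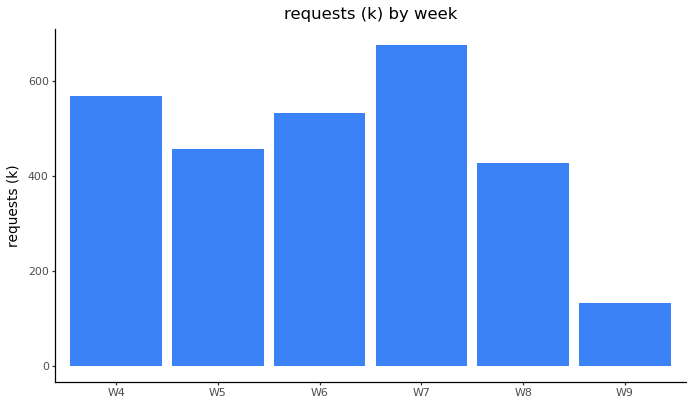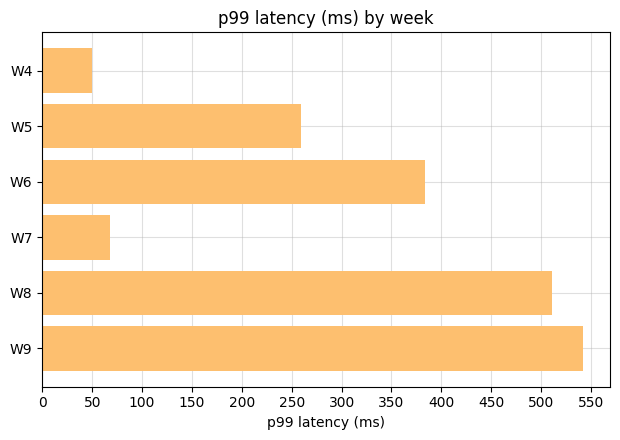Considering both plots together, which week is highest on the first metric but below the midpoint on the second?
Chart 2 median p99 latency (ms) ≈ 300; below-median weeks: W4, W5, W7. Among those, W7 has the highest requests (k) (≈ 700).

W7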